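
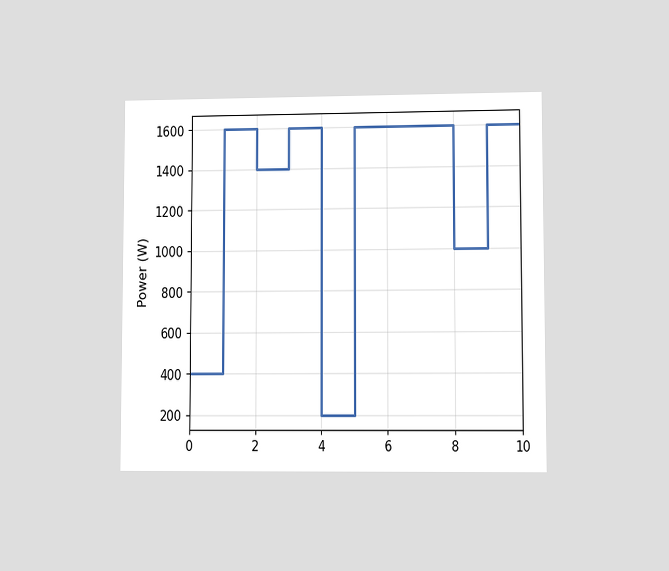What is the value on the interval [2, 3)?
The chart is viewed at a slight angle. On [2, 3) the step sits at 1400W.

1400W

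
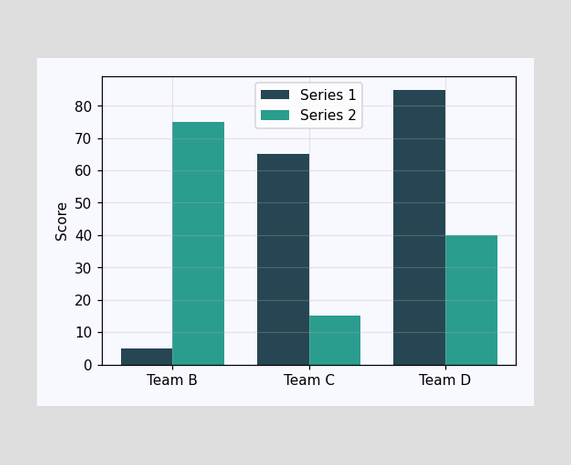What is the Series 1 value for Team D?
85

The Series 1 bar at Team D reaches 85 on the y-axis.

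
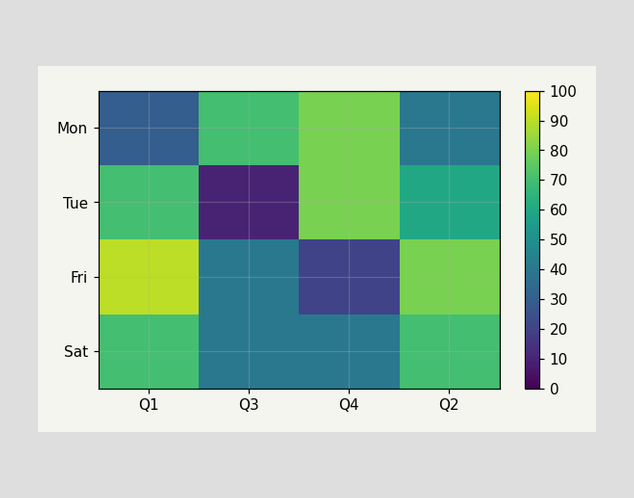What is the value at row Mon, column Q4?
80

Matching cell (Mon, Q4) against the colorbar gives 80.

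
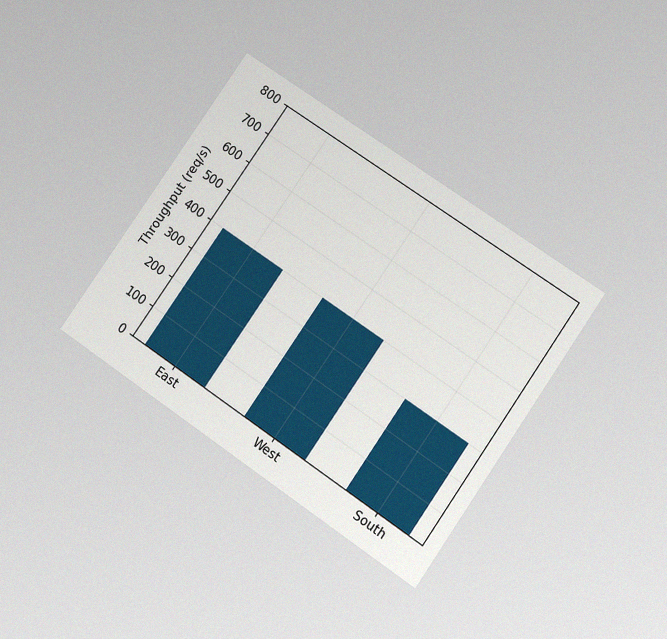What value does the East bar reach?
The chart is tilted about 35° clockwise and viewed slightly from below, with some photo noise. Reading along the chart's y-axis, the East bar reaches 400req/s.

400req/s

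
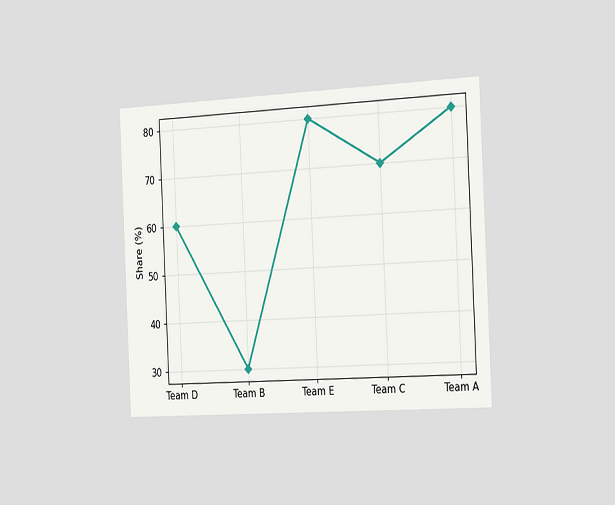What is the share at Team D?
The chart is tilted about 3° counter-clockwise and viewed slightly from the right. At Team D, the line is at 60%.

60%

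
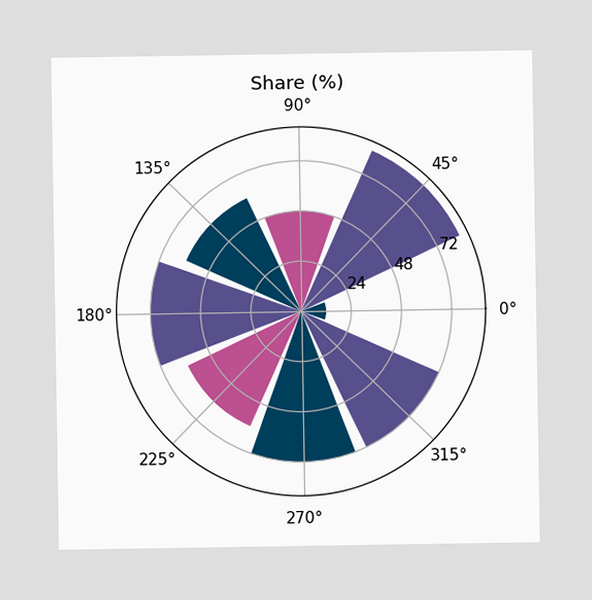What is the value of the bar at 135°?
60%

The bar at 135° reaches 60% on the radial axis.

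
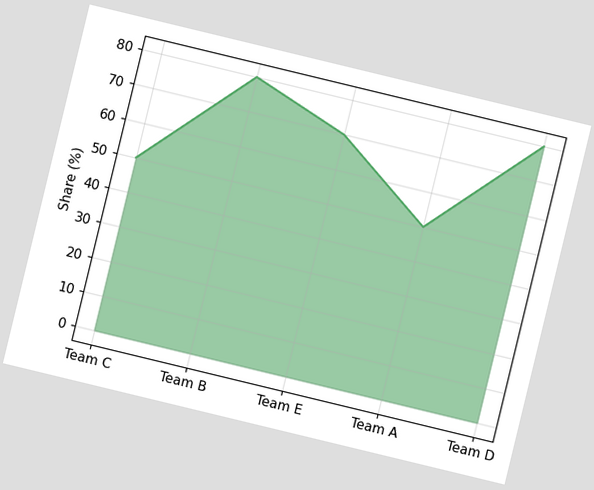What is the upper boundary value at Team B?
80%

The chart is tilted about 14° clockwise. At Team B the upper boundary is at 80%.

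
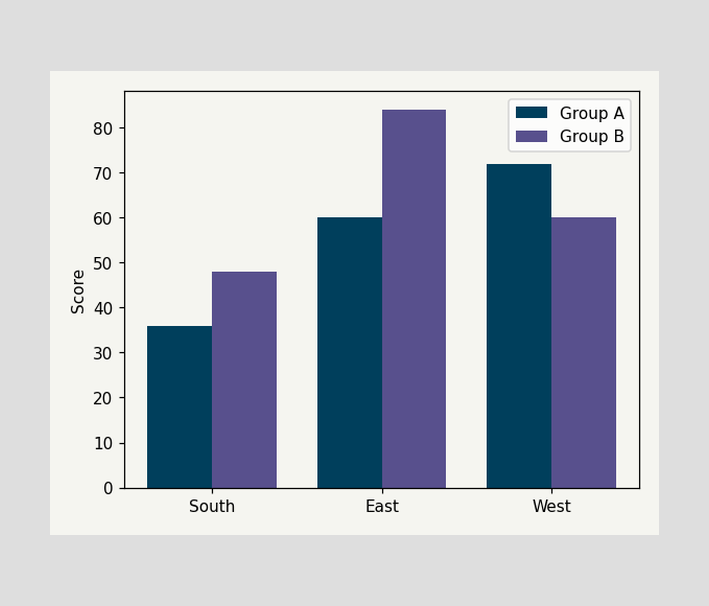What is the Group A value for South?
36

The Group A bar at South reaches 36 on the y-axis.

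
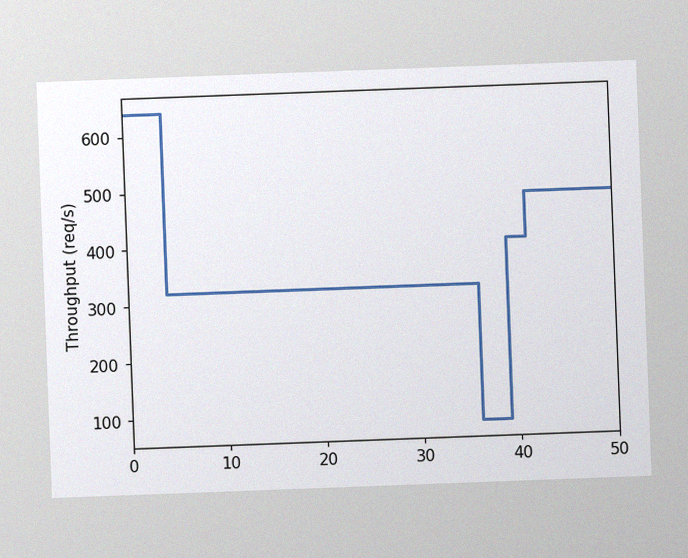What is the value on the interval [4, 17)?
320req/s

The chart is tilted about 2° counter-clockwise, with some photo noise. On [4, 17) the step sits at 320req/s.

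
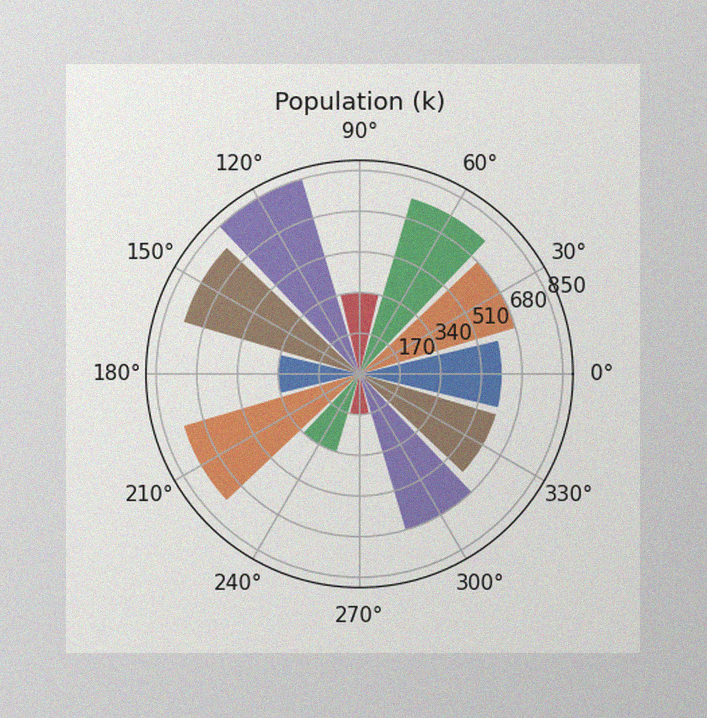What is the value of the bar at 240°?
340k

The image has some photo noise and uneven lighting. The bar at 240° reaches 340k on the radial axis.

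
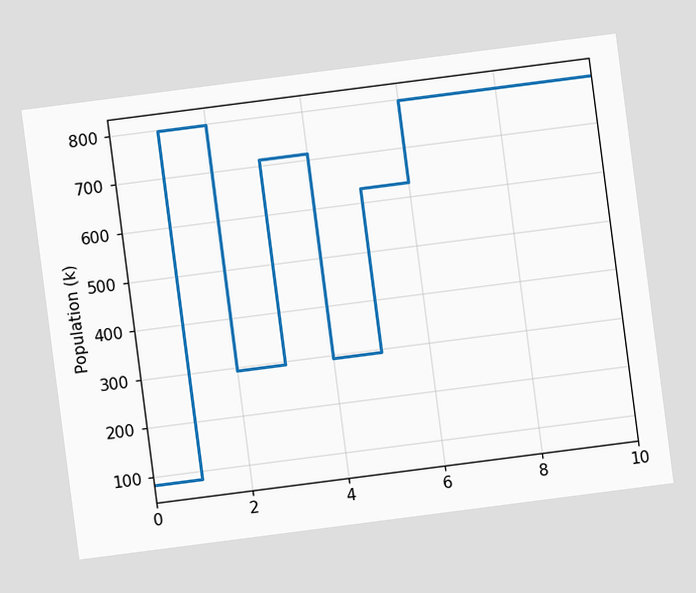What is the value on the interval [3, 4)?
714k

The chart is tilted about 7° counter-clockwise. On [3, 4) the step sits at 714k.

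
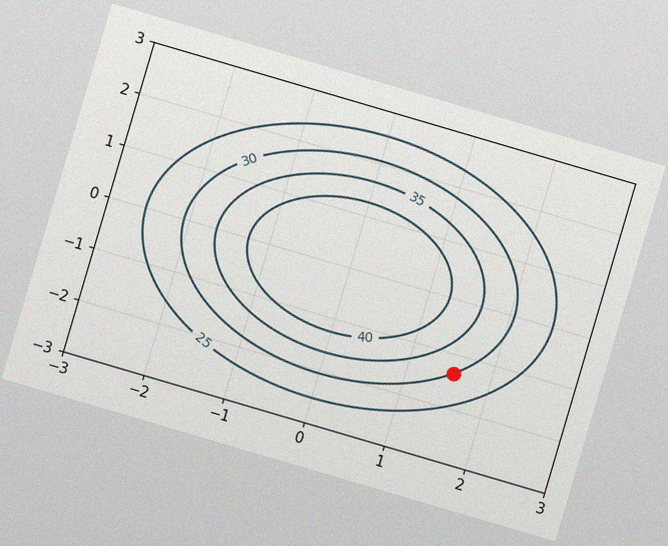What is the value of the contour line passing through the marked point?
The chart is tilted about 16° clockwise, with some photo noise. The marked point sits on the contour labelled 30.

30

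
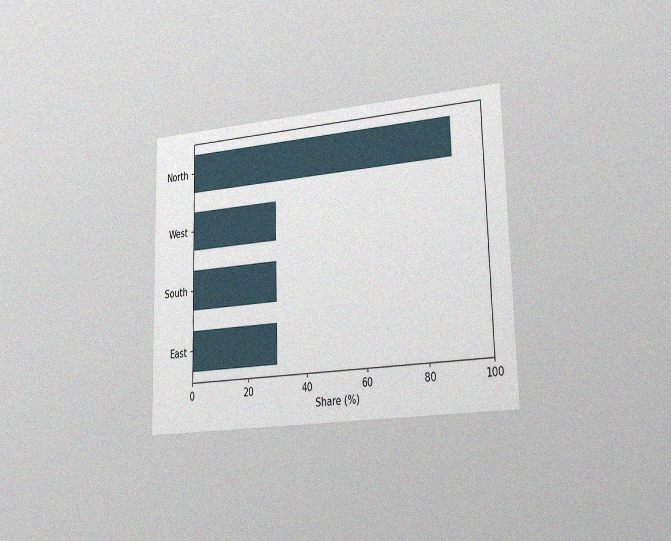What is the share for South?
The chart is viewed slightly from the right, with some photo noise. Reading along the chart's x-axis, the South bar reaches 30%.

30%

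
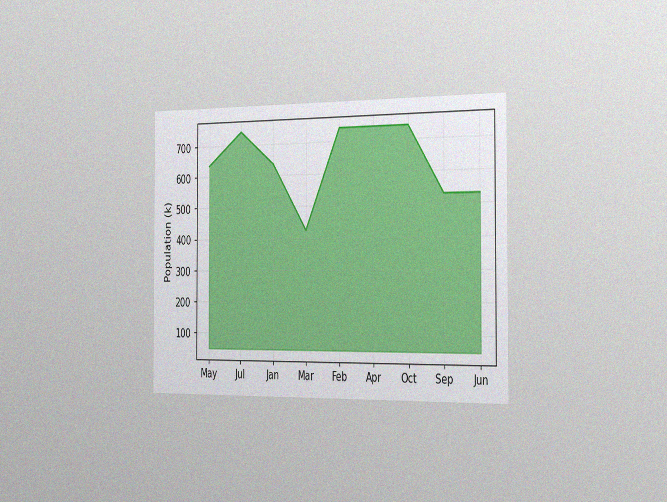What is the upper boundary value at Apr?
742k

The chart is viewed slightly from the right, with some photo noise. At Apr the upper boundary is at 742k.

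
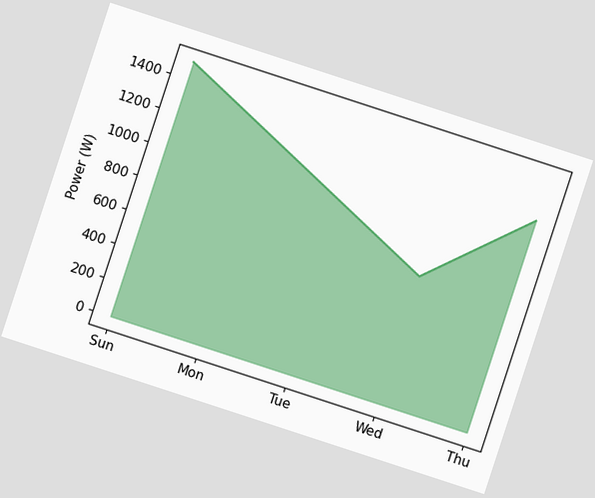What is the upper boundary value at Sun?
1500W

The chart is tilted about 18° clockwise. At Sun the upper boundary is at 1500W.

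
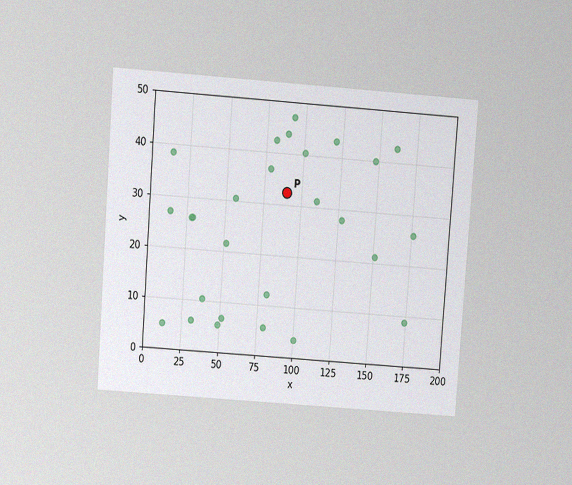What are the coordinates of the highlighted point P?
(90, 32.5)

The chart is tilted about 4° clockwise and viewed at a slight angle, with some photo noise. Following the gridlines from P to each axis, P sits at (90, 32.5).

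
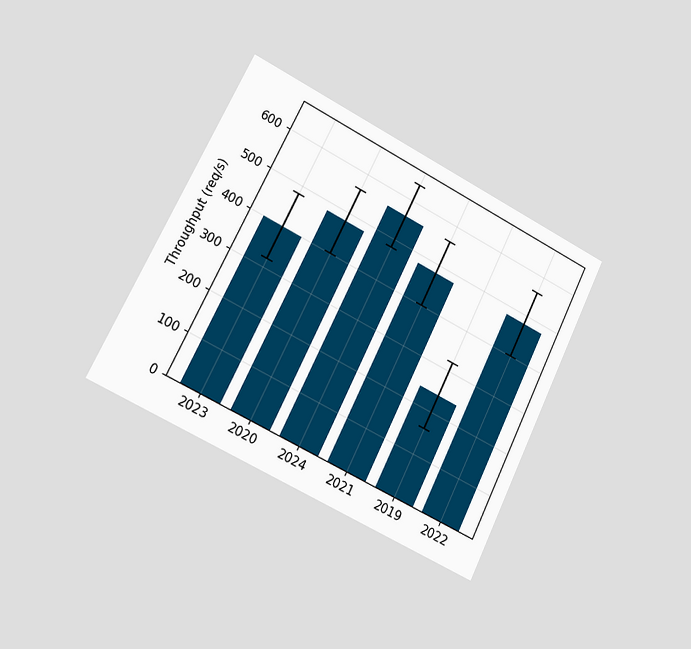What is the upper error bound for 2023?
480req/s

The chart is tilted about 26° clockwise and viewed slightly from the left. The 2023 bar's upper whisker reaches 480req/s.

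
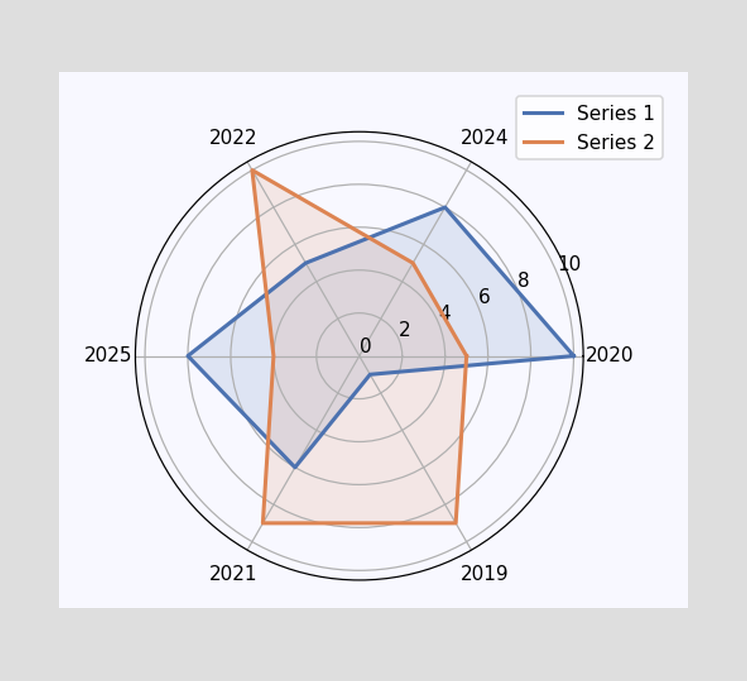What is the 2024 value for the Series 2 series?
On the 2024 axis, Series 2 reaches 5.

5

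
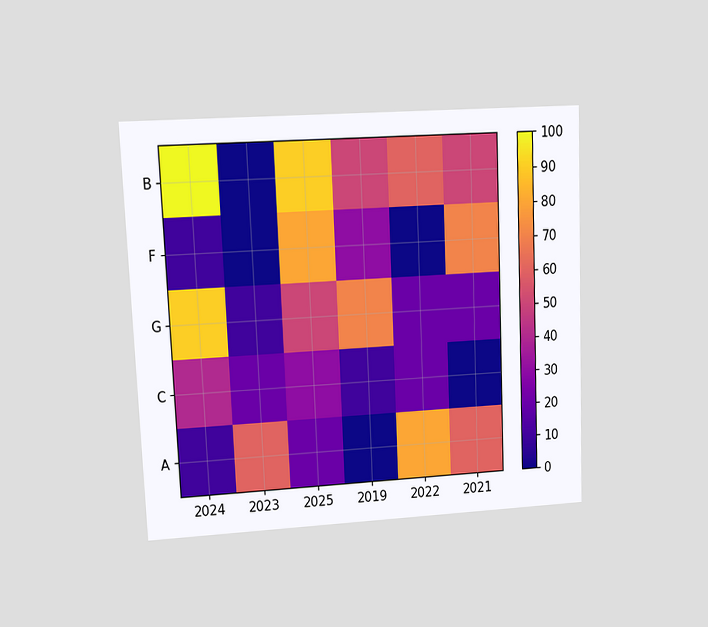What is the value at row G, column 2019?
70

The chart is tilted about 2° counter-clockwise and viewed at a slight angle. Matching cell (G, 2019) against the colorbar gives 70.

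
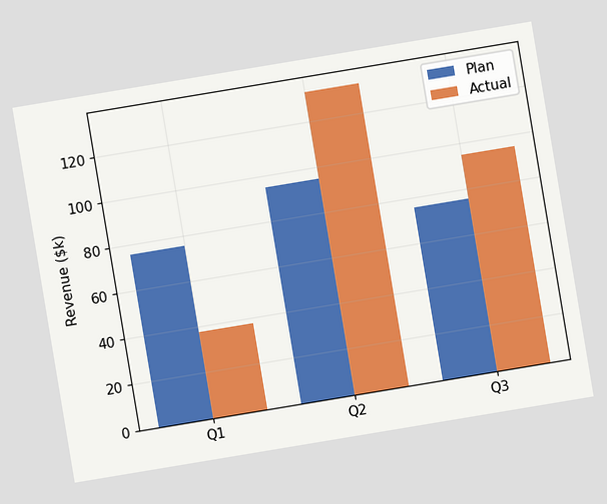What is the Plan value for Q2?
$95k

The chart is tilted about 9° counter-clockwise. The Plan bar at Q2 reaches $95k on the y-axis.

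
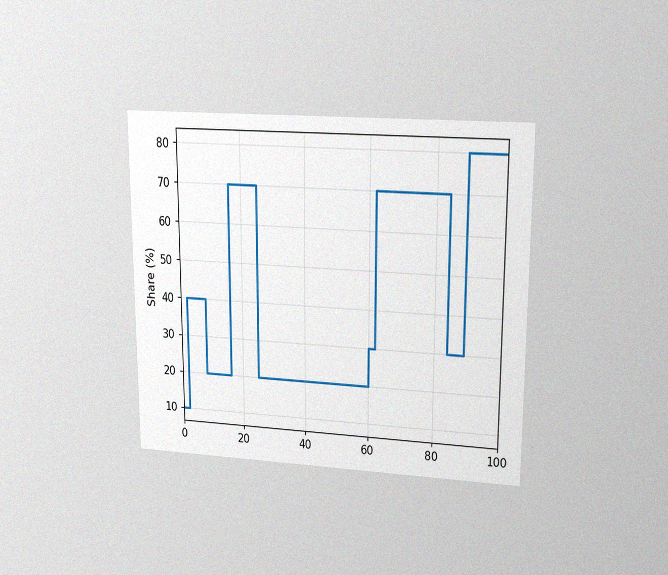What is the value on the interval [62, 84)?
70%

The chart is viewed at a slight angle, with some photo noise. On [62, 84) the step sits at 70%.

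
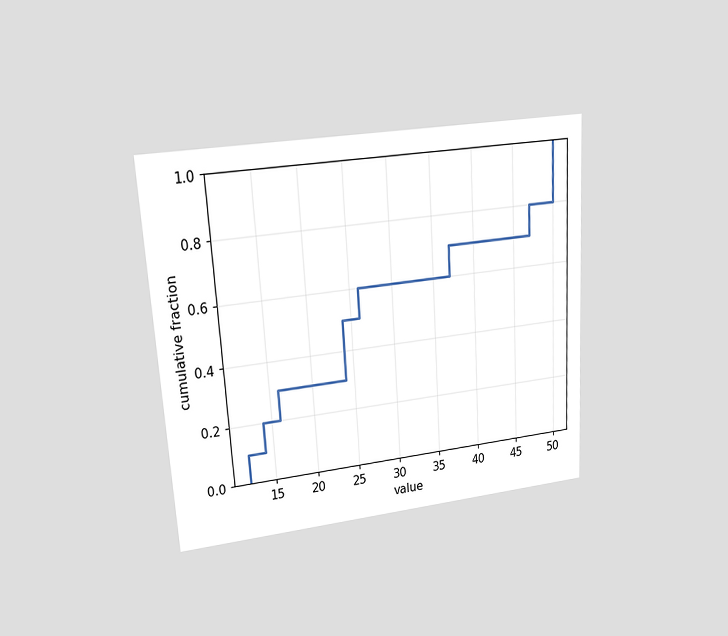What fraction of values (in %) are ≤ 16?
30%

The chart is tilted about 3° counter-clockwise and viewed at a slight angle. At x=16 the ECDF step is at 30%.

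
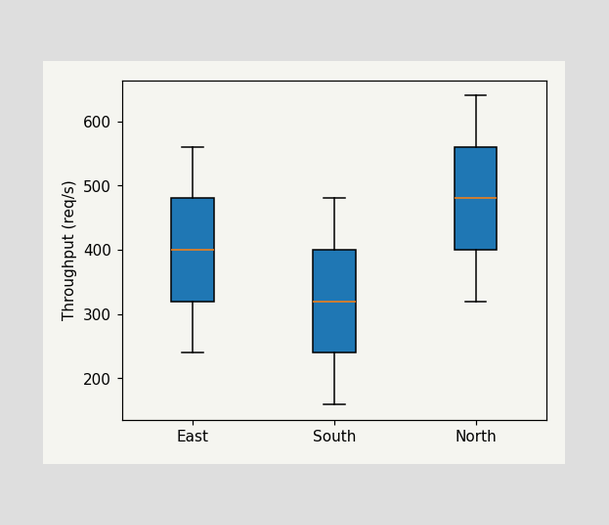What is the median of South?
The median line in the South box sits at 320req/s.

320req/s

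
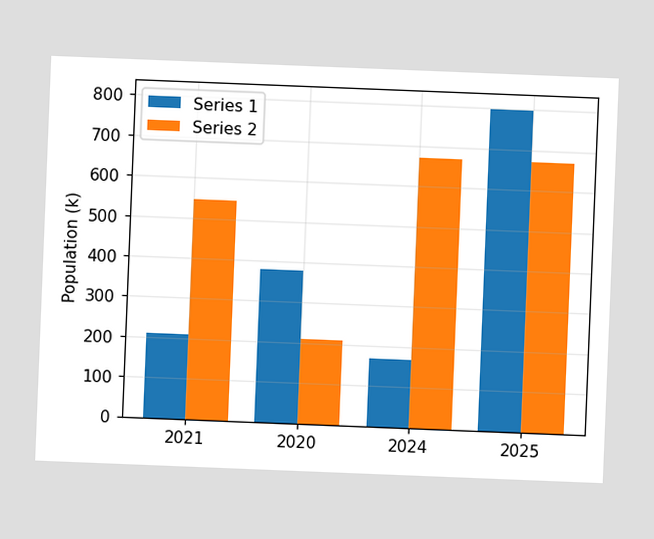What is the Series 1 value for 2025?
The chart is tilted about 2° clockwise. The Series 1 bar at 2025 reaches 798k on the y-axis.

798k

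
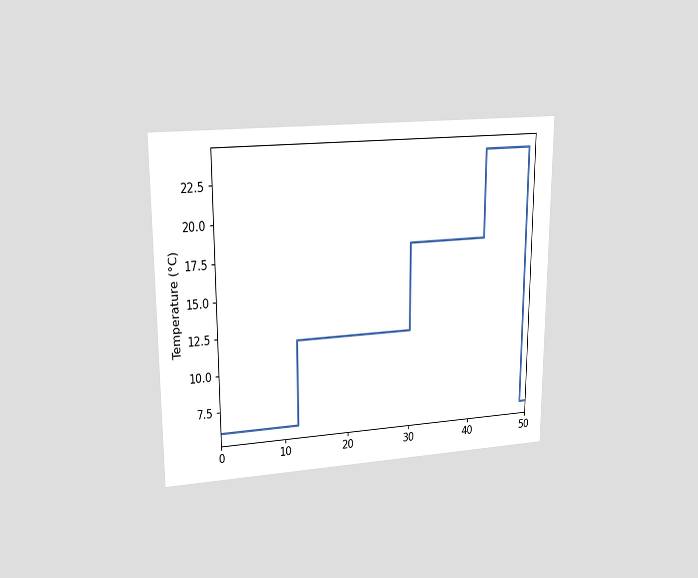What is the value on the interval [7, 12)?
6°C

The chart is viewed at a slight angle. On [7, 12) the step sits at 6°C.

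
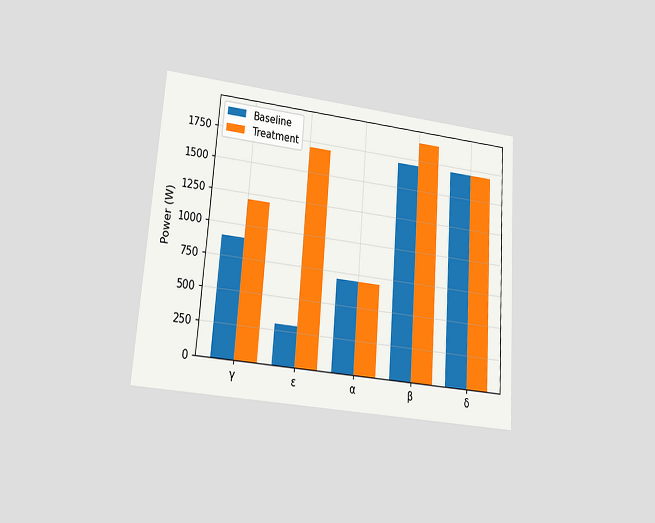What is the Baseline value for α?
The chart is tilted about 4° clockwise and viewed at a slight angle. The Baseline bar at α reaches 700W on the y-axis.

700W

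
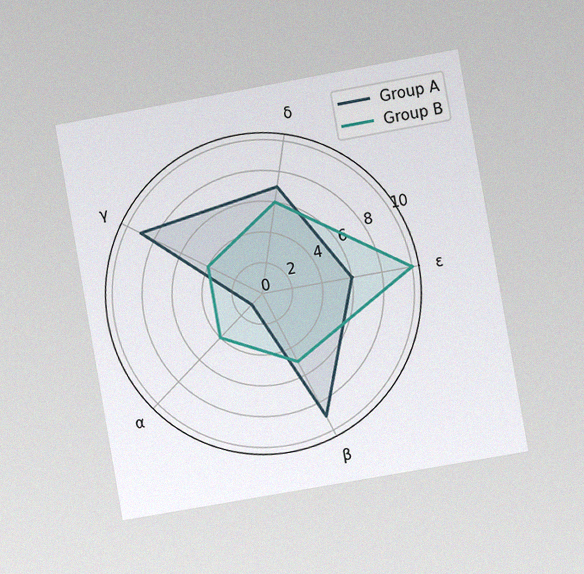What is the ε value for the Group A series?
The chart is tilted about 10° counter-clockwise and viewed at a slight angle, with some photo noise. On the ε axis, Group A reaches 6.

6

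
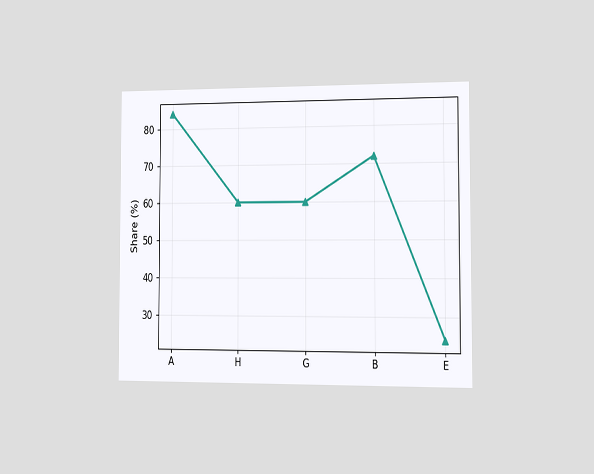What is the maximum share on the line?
The chart is viewed at a slight angle. The highest point is at A, and reading across to the y-axis gives 84%.

84%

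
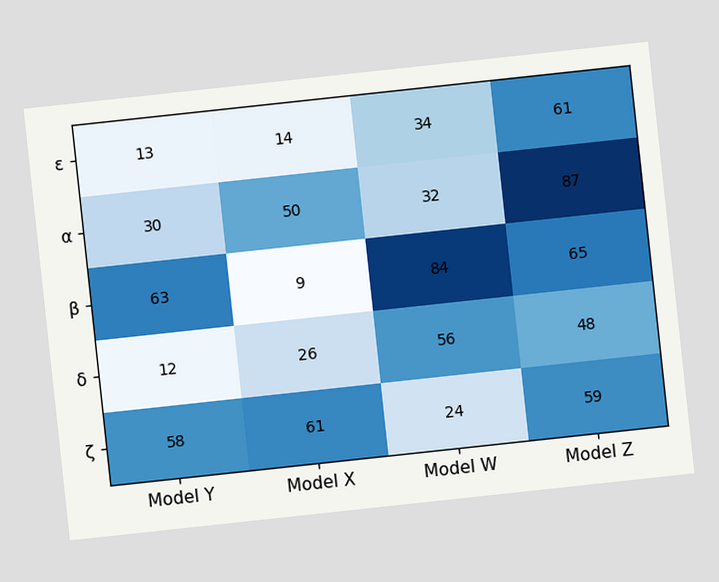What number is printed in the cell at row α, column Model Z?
The chart is tilted about 6° counter-clockwise. The (α, Model Z) cell reads 87.

87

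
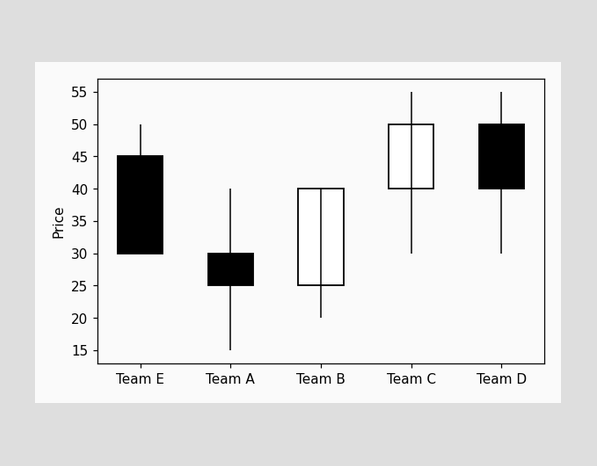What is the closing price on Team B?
The Team B candle closes at 40.

40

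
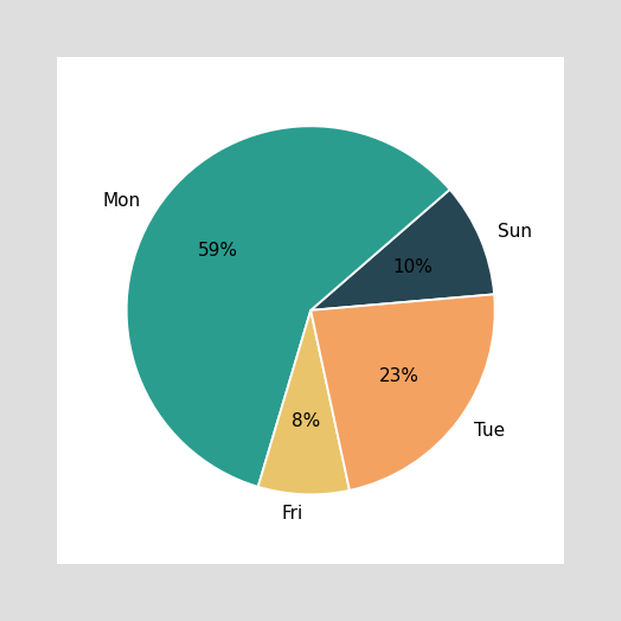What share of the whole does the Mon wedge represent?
59%

The Mon slice takes up 59% of the pie.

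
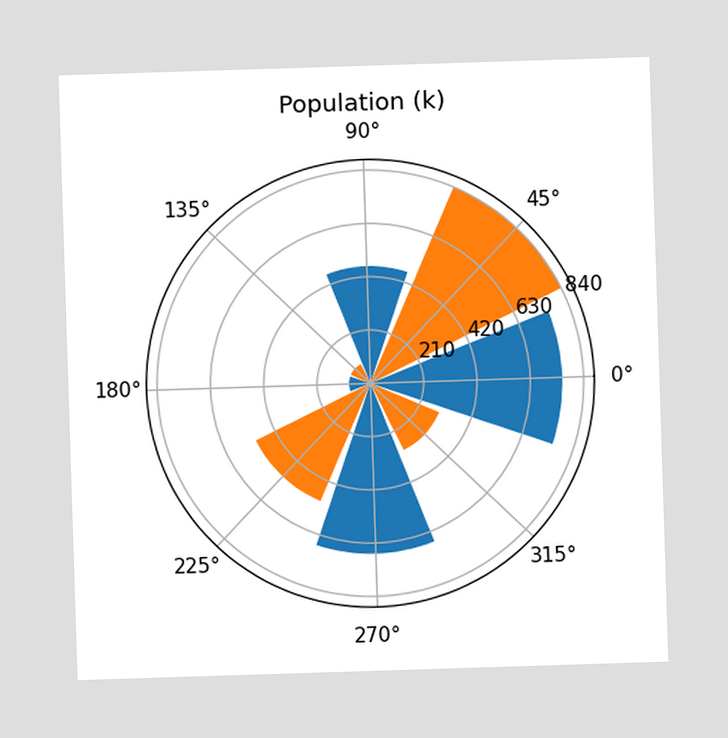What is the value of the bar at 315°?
294k

The bar at 315° reaches 294k on the radial axis.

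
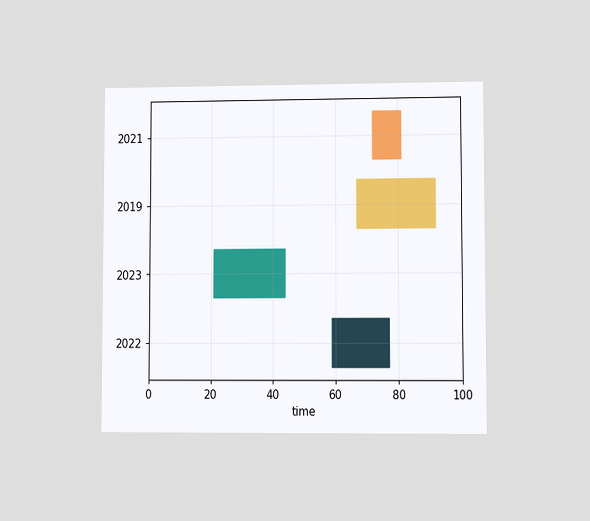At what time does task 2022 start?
The chart is viewed at a slight angle. The 2022 bar begins at t=59.

59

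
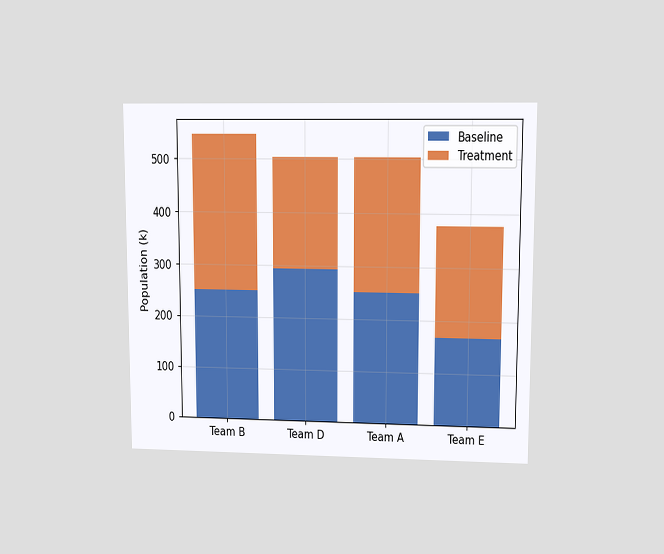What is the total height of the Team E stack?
The chart is viewed at a slight angle. The Team E stack's top reaches 378k on the y-axis.

378k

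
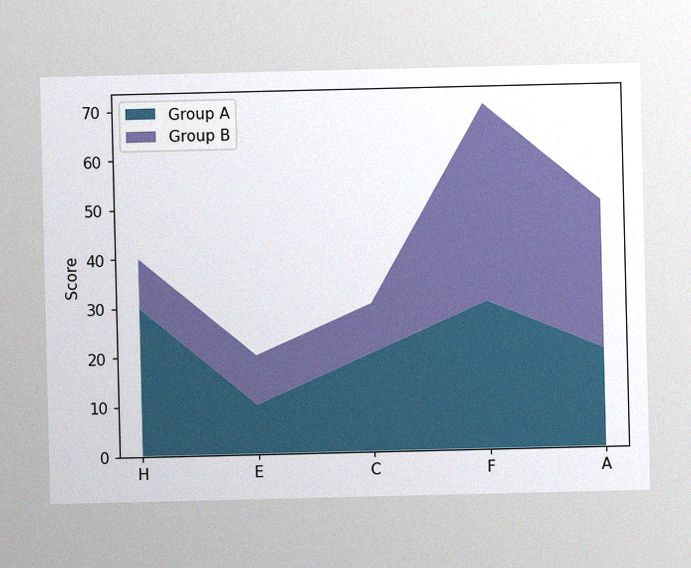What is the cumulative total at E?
20

The image has some photo noise and uneven lighting. The stacked total at E reaches 20.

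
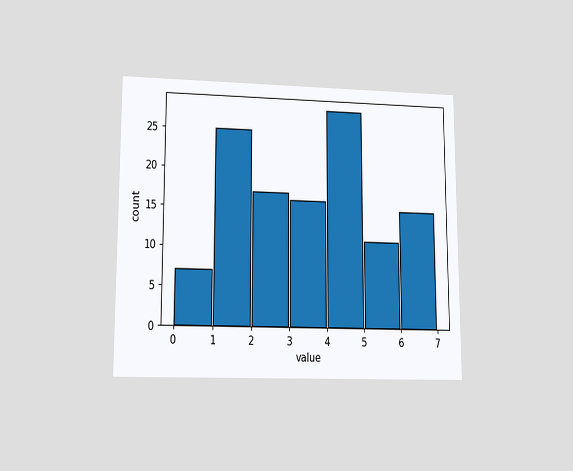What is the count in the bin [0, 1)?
7

The chart is viewed at a slight angle. The [0, 1) bin has height 7.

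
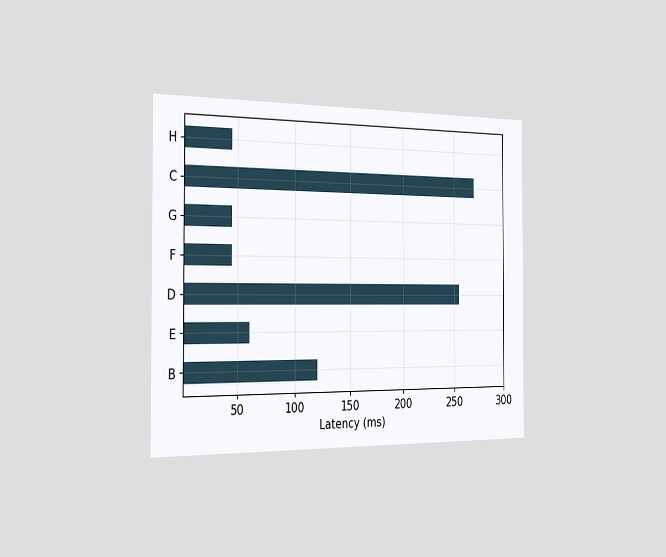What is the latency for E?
The chart is viewed slightly from the left. Reading along the chart's x-axis, the E bar reaches 60ms.

60ms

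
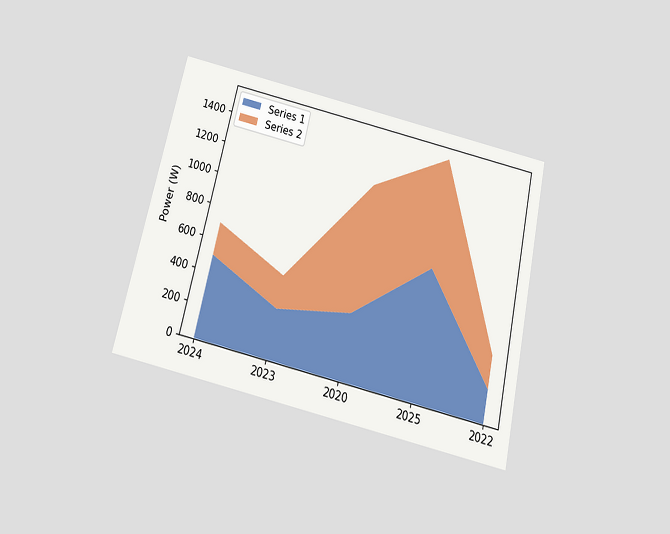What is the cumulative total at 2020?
The chart is tilted about 13° clockwise and viewed slightly from below. The stacked total at 2020 reaches 1200W.

1200W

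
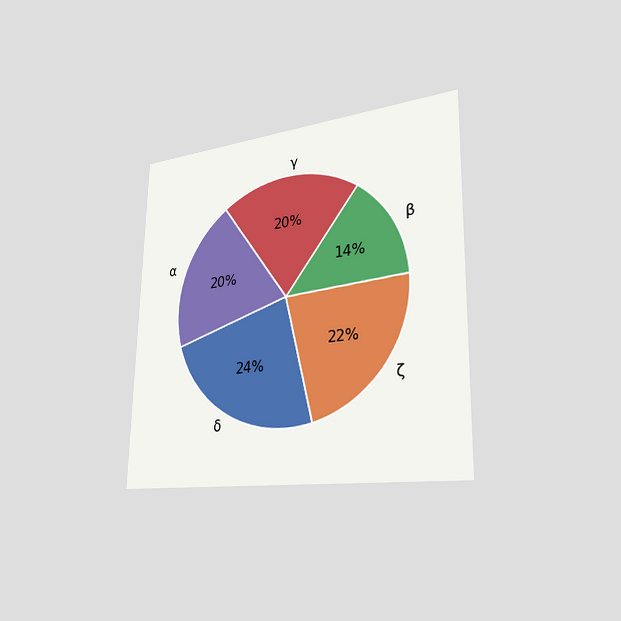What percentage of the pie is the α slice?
The chart is viewed slightly from the right. The α slice takes up 20% of the pie.

20%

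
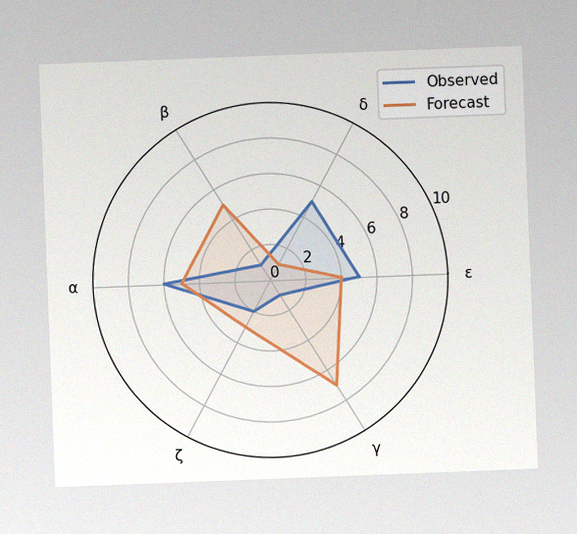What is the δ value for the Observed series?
5

The chart is tilted about 2° counter-clockwise, with some photo noise. On the δ axis, Observed reaches 5.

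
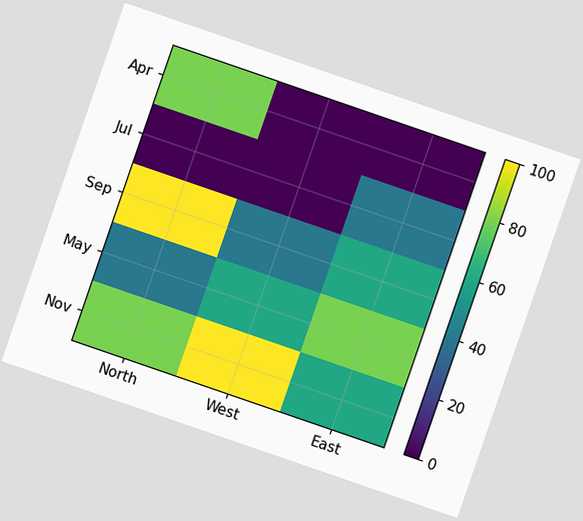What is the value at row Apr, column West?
0

The chart is tilted about 19° clockwise. Matching cell (Apr, West) against the colorbar gives 0.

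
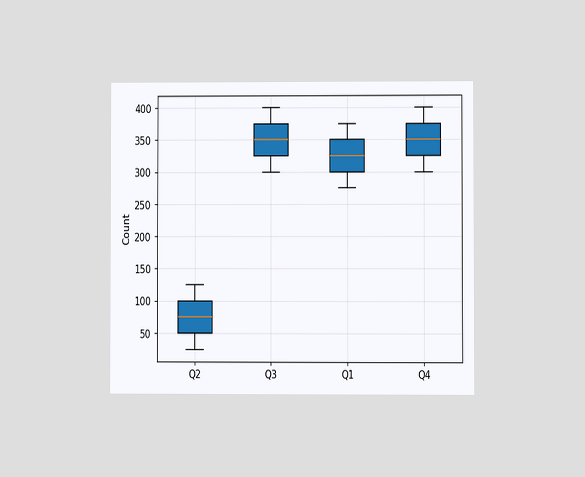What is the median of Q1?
The chart is viewed at a slight angle. The median line in the Q1 box sits at 325.

325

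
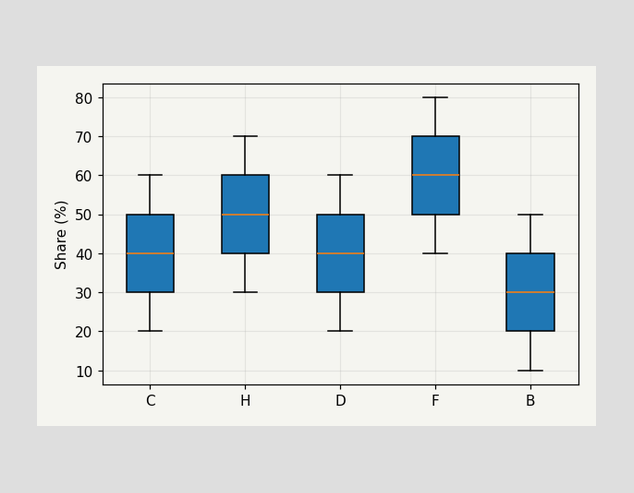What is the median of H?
50%

The median line in the H box sits at 50%.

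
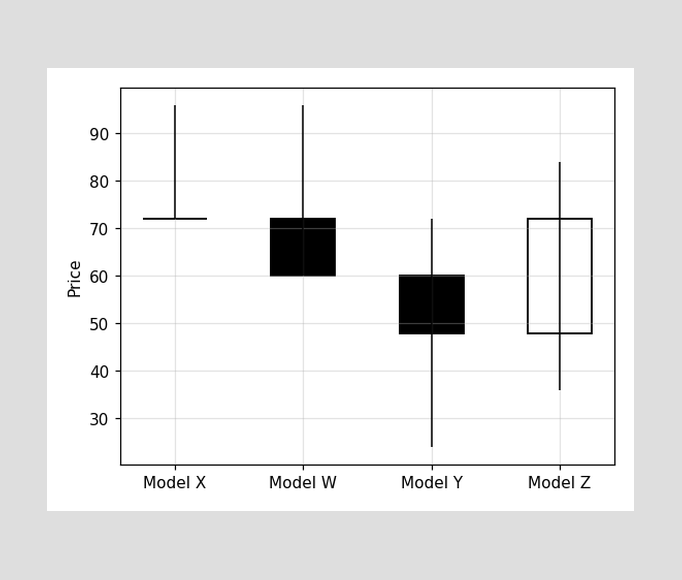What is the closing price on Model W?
The Model W candle closes at 60.

60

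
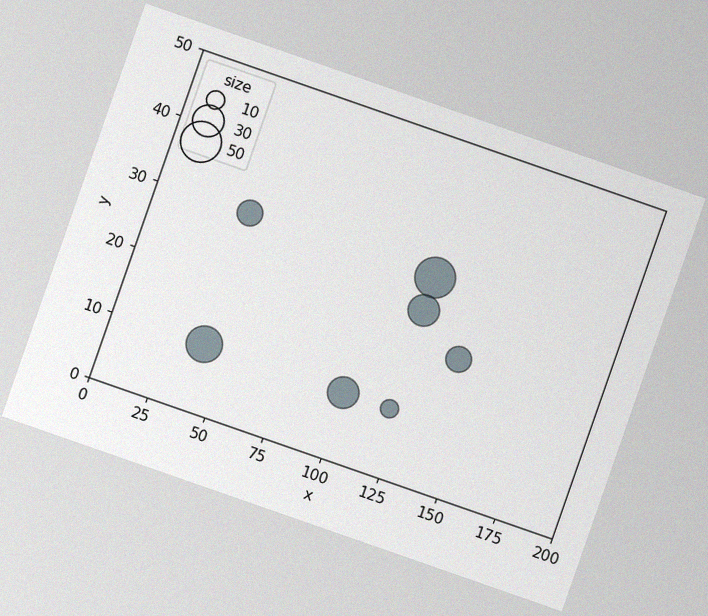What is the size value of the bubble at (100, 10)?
The chart is tilted about 19° clockwise, with some photo noise. Matching the bubble at (100, 10) against the size legend gives 30.

30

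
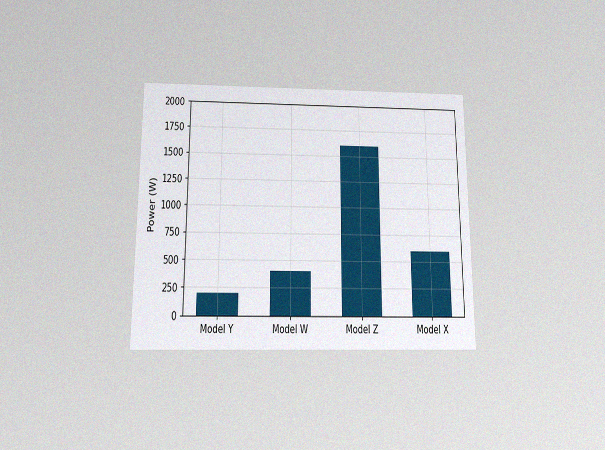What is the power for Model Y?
200W

The chart is viewed slightly from below, with some photo noise. Reading along the chart's y-axis, the Model Y bar reaches 200W.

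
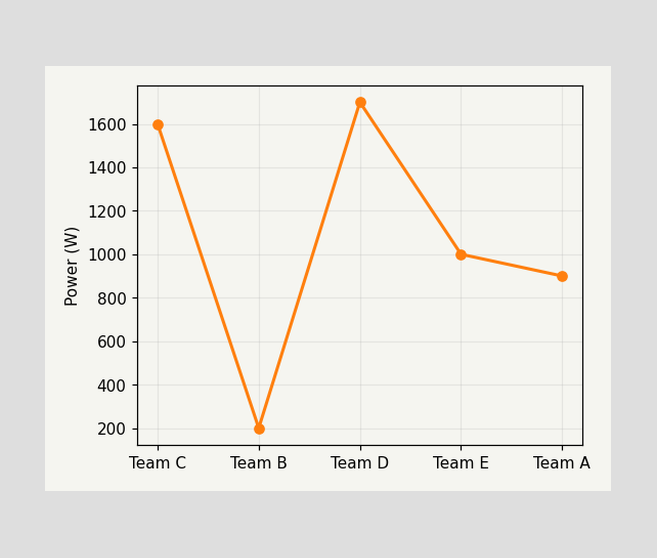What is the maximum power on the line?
The highest point is at Team D, and reading across to the y-axis gives 1700W.

1700W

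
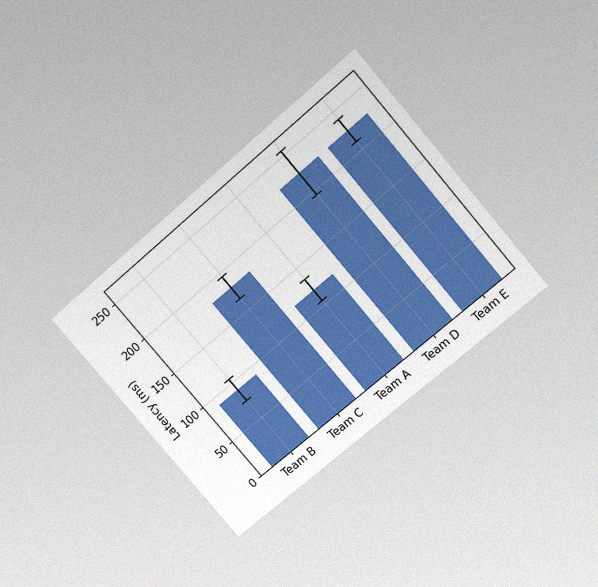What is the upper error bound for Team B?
The chart is tilted about 41° counter-clockwise and viewed slightly from above, with some photo noise. The Team B bar's upper whisker reaches 105ms.

105ms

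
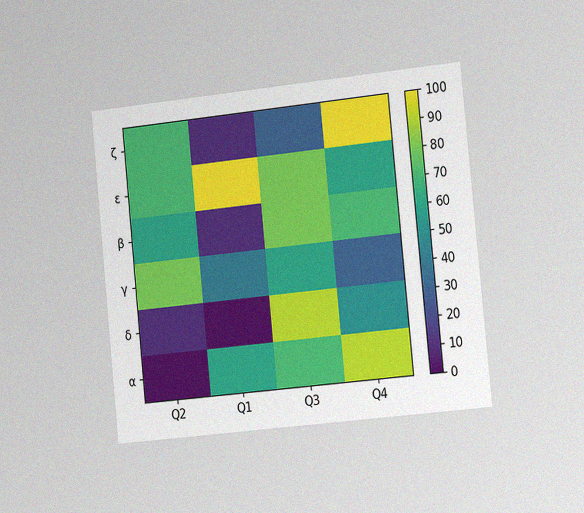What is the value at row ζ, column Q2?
70

The chart is tilted about 6° counter-clockwise and viewed slightly from the right, with some photo noise. Matching cell (ζ, Q2) against the colorbar gives 70.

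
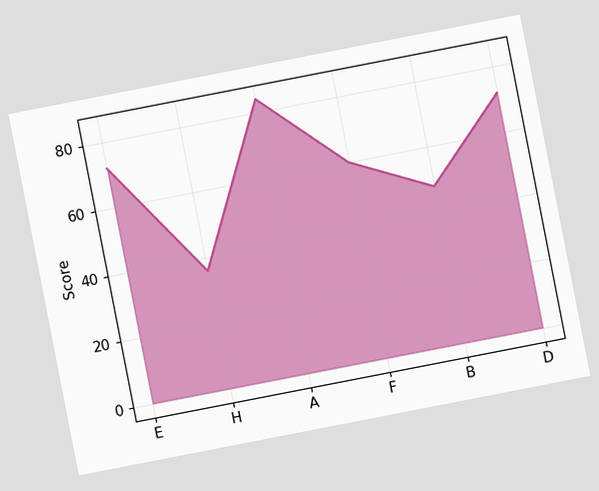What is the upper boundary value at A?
84

The chart is tilted about 11° counter-clockwise. At A the upper boundary is at 84.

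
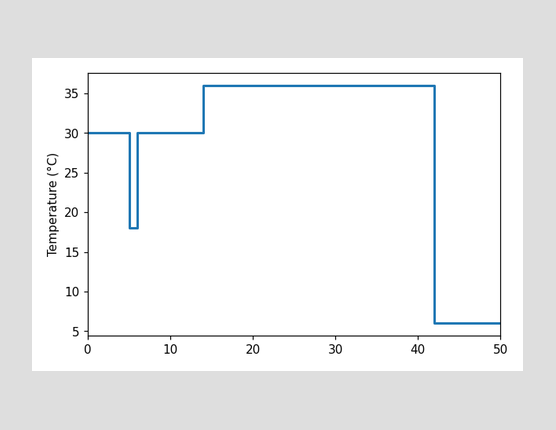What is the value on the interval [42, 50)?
6°C

On [42, 50) the step sits at 6°C.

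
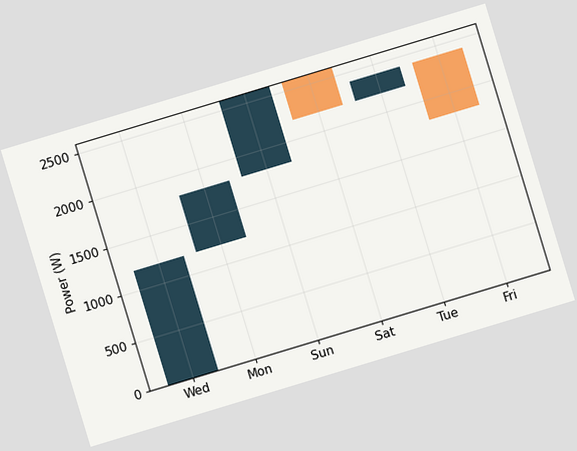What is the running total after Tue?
2400W

The chart is tilted about 17° counter-clockwise. After Tue the running total reaches 2400W.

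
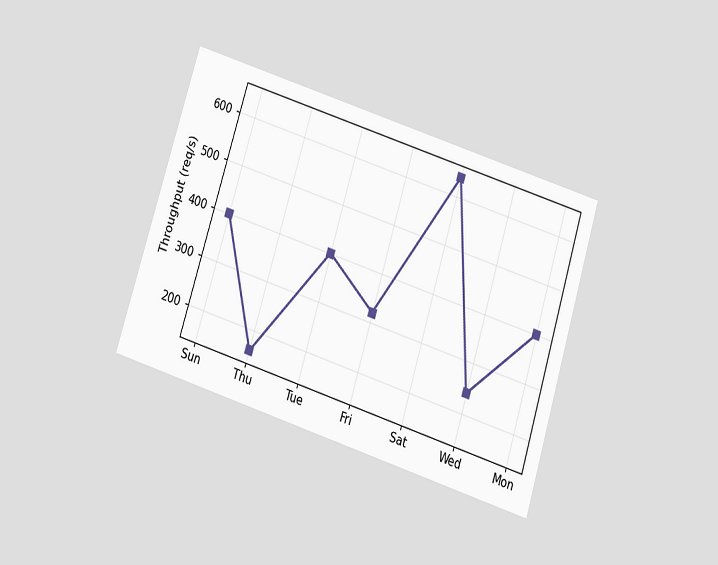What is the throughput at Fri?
320req/s

The chart is tilted about 17° clockwise and viewed slightly from below. At Fri, the line is at 320req/s.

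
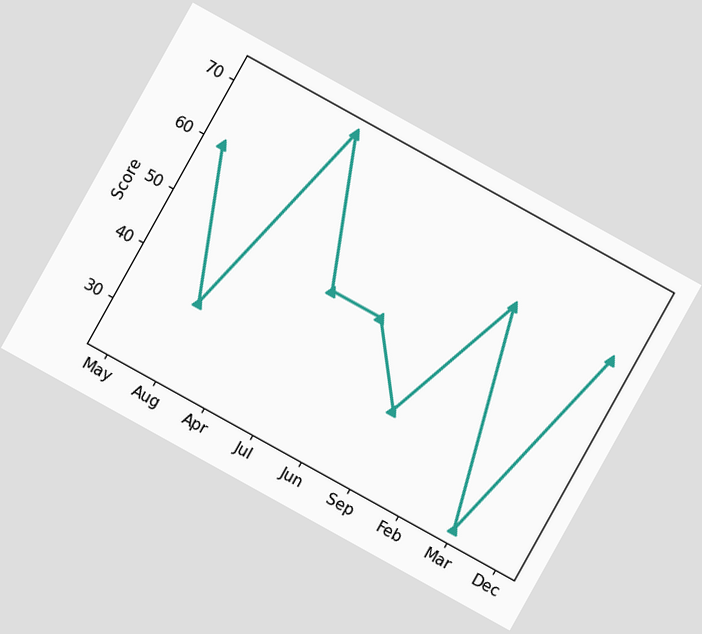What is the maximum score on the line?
The chart is tilted about 29° clockwise. The highest point is at Apr, and reading across to the y-axis gives 72.

72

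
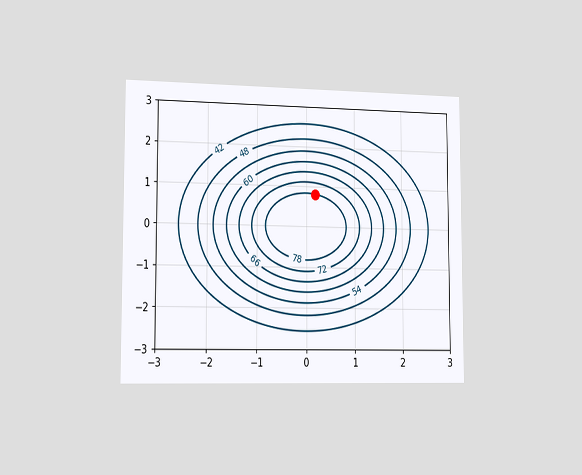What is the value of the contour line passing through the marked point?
78

The chart is viewed slightly from the left. The marked point sits on the contour labelled 78.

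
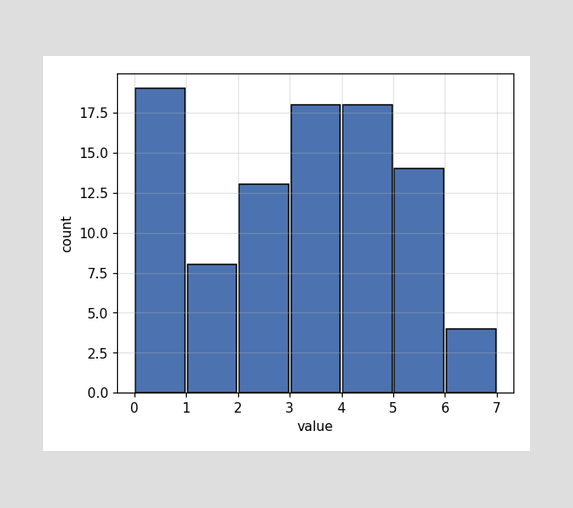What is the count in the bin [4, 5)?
18

The [4, 5) bin has height 18.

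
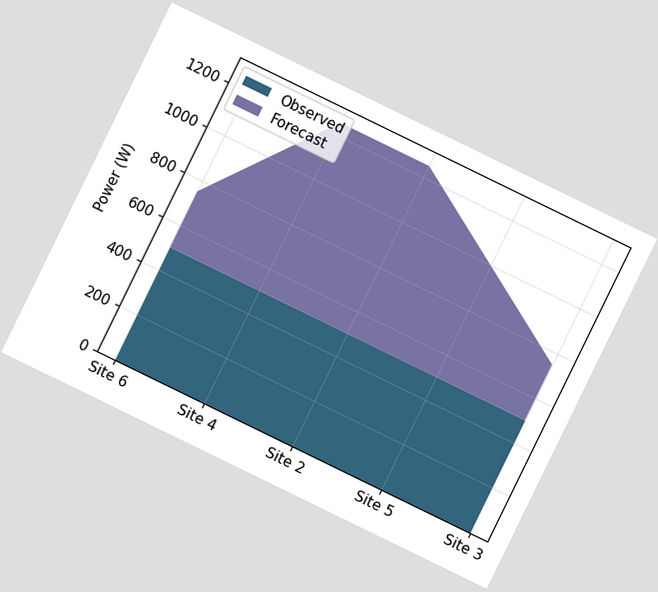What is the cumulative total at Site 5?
1000W

The chart is tilted about 26° clockwise. The stacked total at Site 5 reaches 1000W.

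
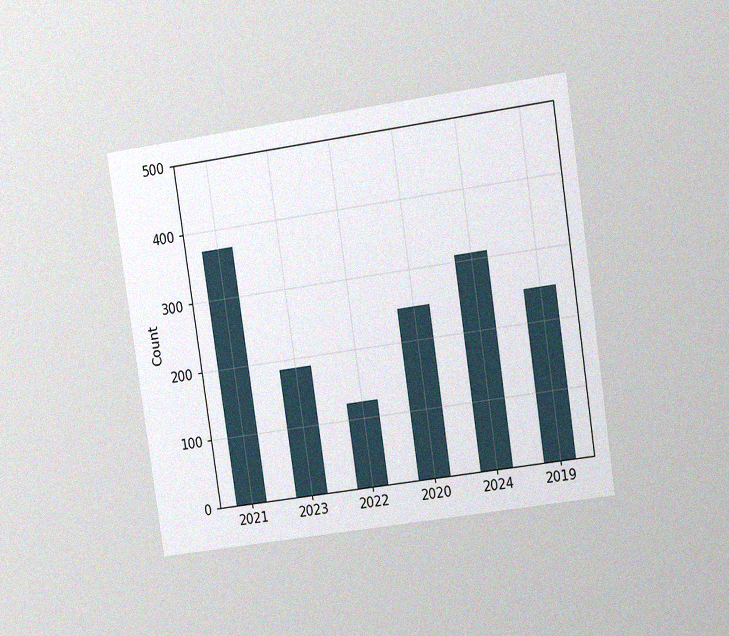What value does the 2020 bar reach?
The chart is tilted about 8° counter-clockwise and viewed at a slight angle, with some photo noise. Reading along the chart's y-axis, the 2020 bar reaches 248.

248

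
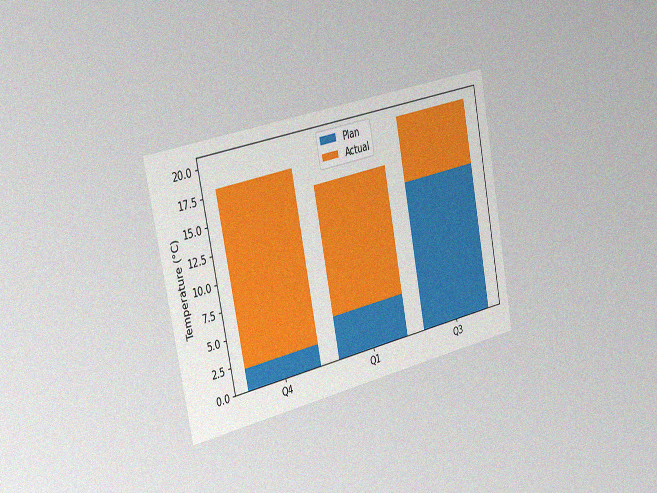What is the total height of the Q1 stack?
16°C

The chart is tilted about 11° counter-clockwise and viewed slightly from the left, with some photo noise. The Q1 stack's top reaches 16°C on the y-axis.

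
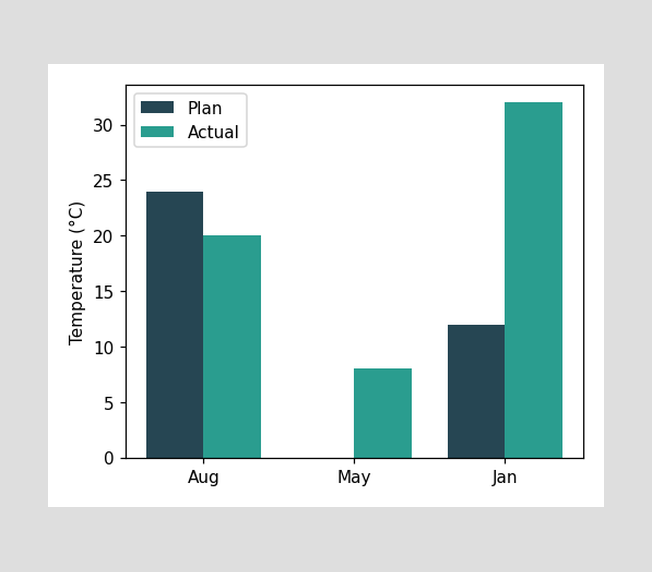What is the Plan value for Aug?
The Plan bar at Aug reaches 24°C on the y-axis.

24°C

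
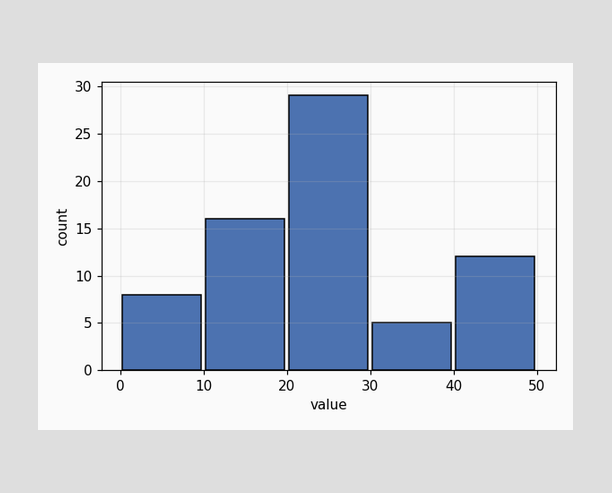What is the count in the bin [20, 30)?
29

The [20, 30) bin has height 29.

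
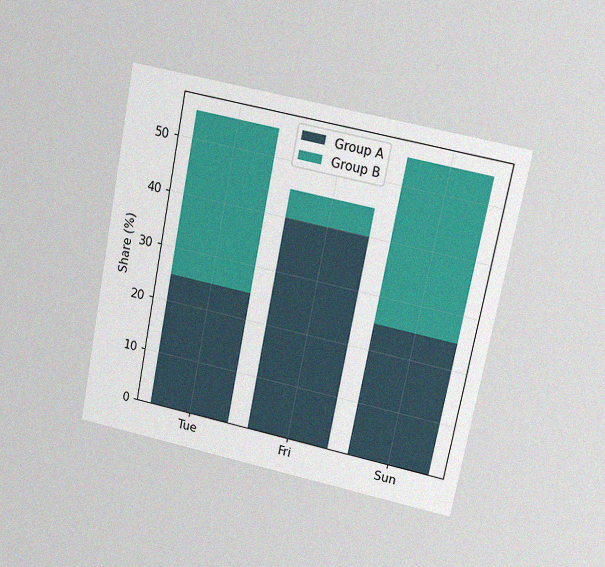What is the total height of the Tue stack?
The chart is tilted about 11° clockwise and viewed at a slight angle, with some photo noise. The Tue stack's top reaches 55% on the y-axis.

55%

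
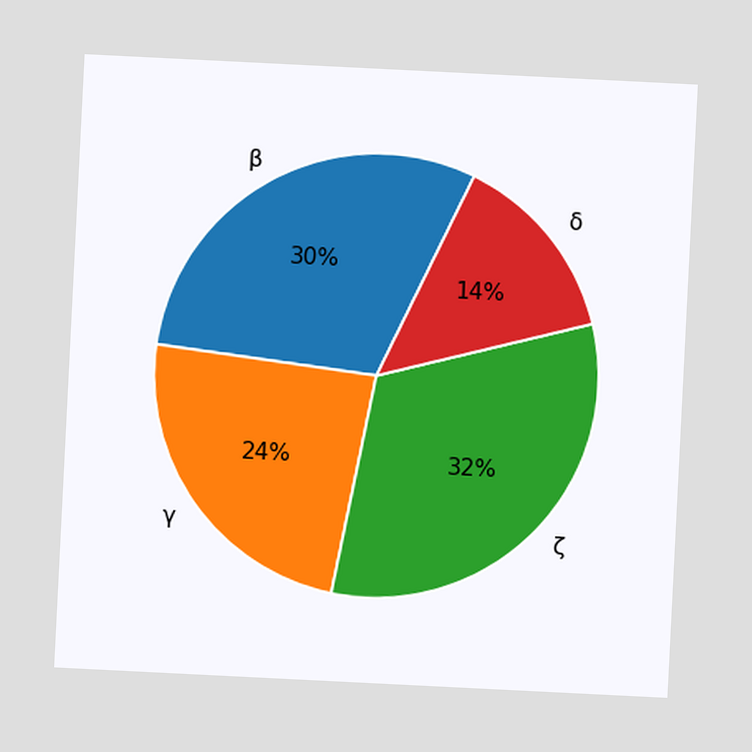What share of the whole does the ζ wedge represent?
32%

The chart is tilted about 3° clockwise. The ζ slice takes up 32% of the pie.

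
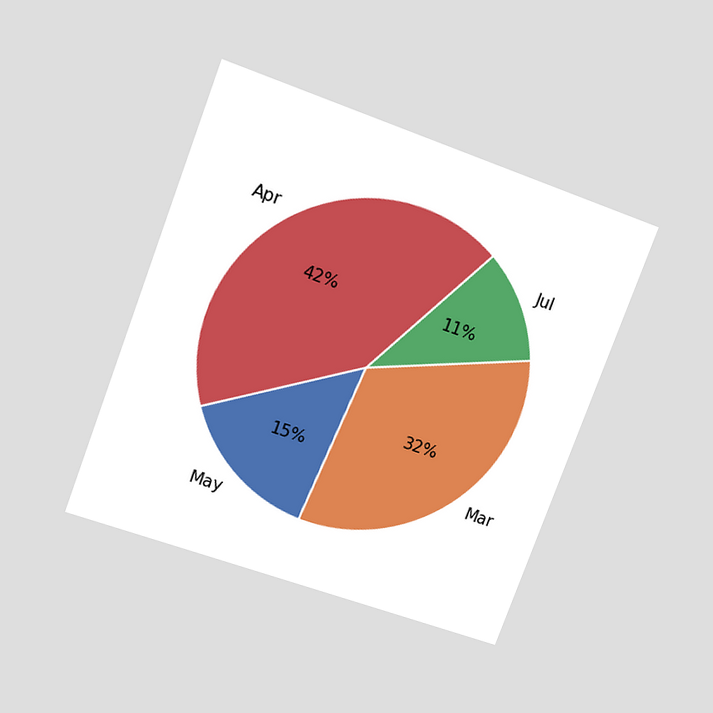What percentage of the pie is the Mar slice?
The chart is tilted about 20° clockwise and viewed at a slight angle. The Mar slice takes up 32% of the pie.

32%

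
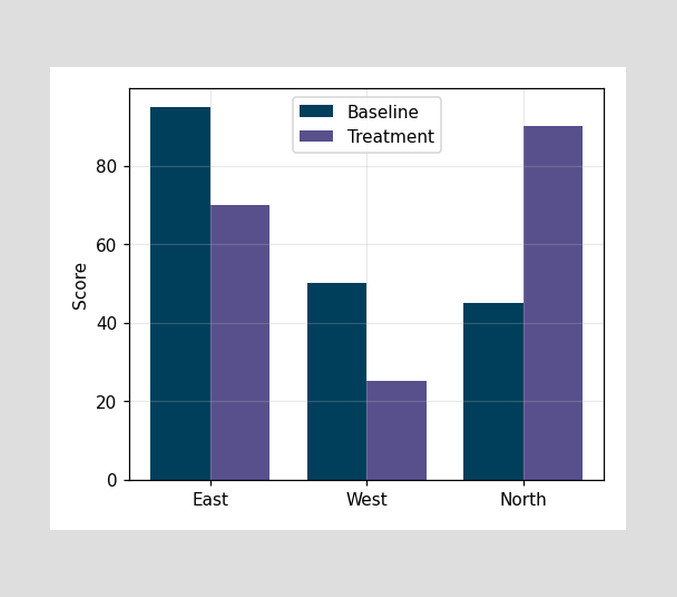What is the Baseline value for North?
45

The Baseline bar at North reaches 45 on the y-axis.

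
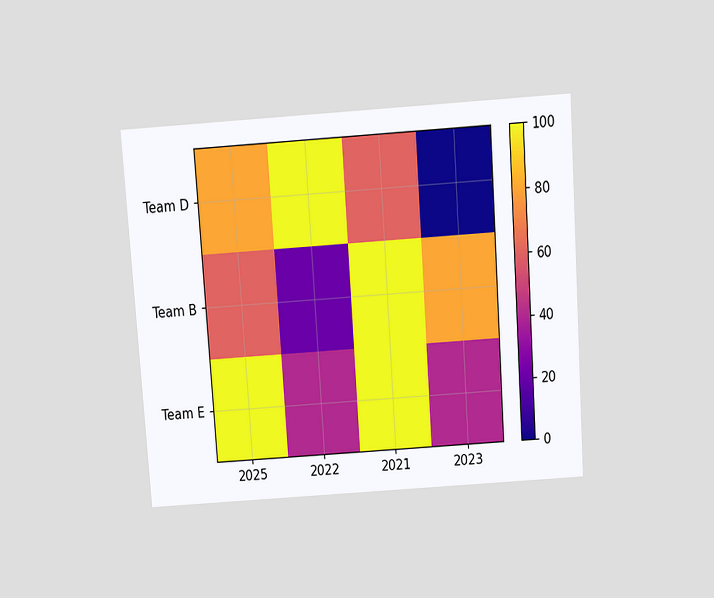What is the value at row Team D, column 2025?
The chart is tilted about 4° counter-clockwise and viewed slightly from above. Matching cell (Team D, 2025) against the colorbar gives 80.

80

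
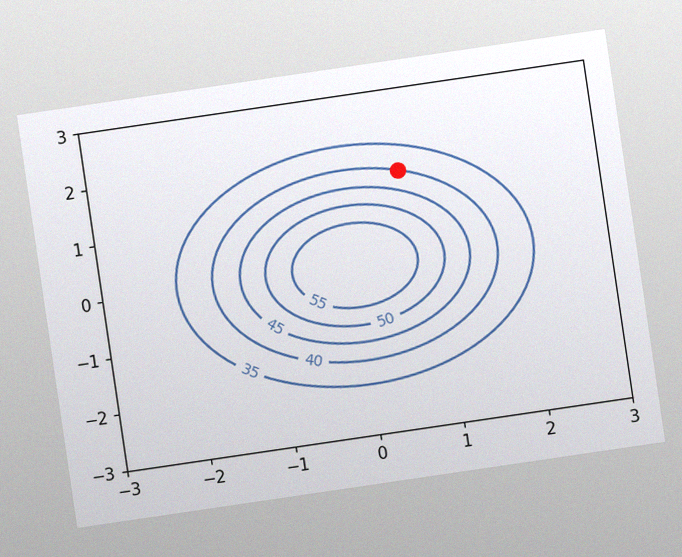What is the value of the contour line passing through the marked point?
40

The chart is tilted about 8° counter-clockwise, with some photo noise. The marked point sits on the contour labelled 40.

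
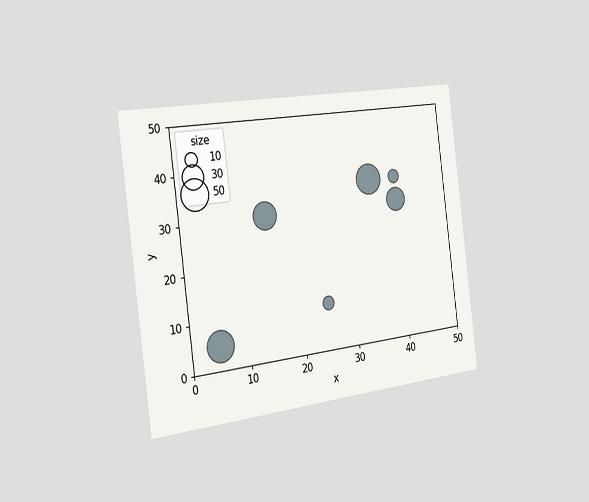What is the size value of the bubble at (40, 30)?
30

The chart is tilted about 7° counter-clockwise and viewed slightly from the left. Matching the bubble at (40, 30) against the size legend gives 30.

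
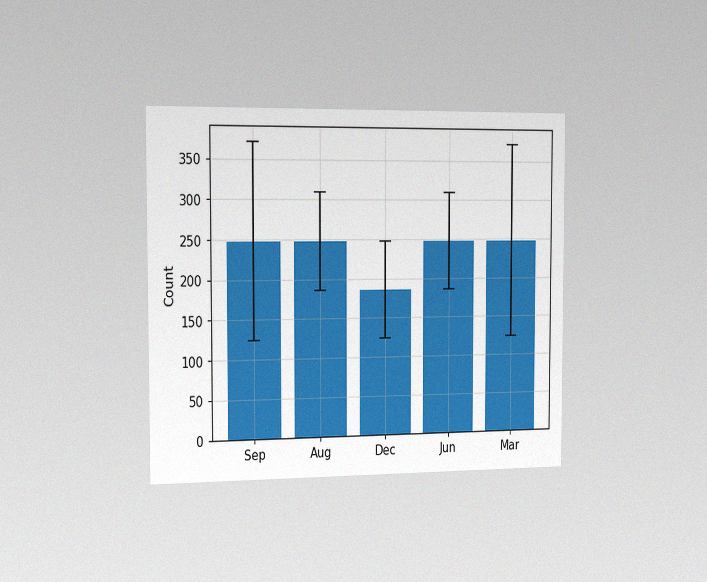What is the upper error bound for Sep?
The chart is viewed slightly from the left, with some photo noise. The Sep bar's upper whisker reaches 372.

372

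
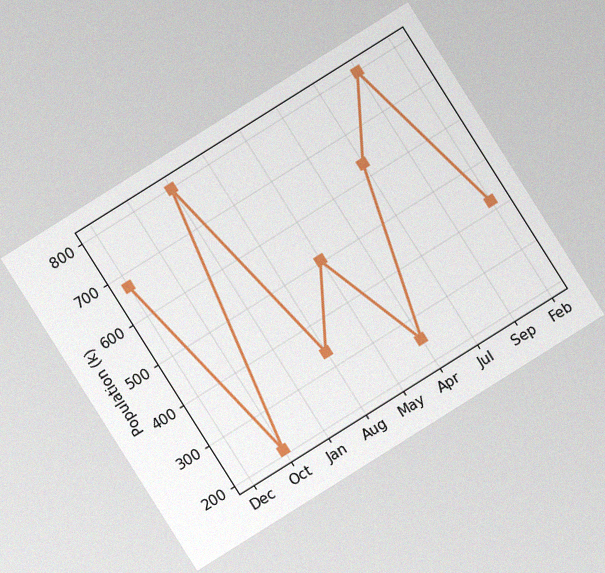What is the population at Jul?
The chart is tilted about 32° counter-clockwise, with some photo noise. At Jul, the line is at 630k.

630k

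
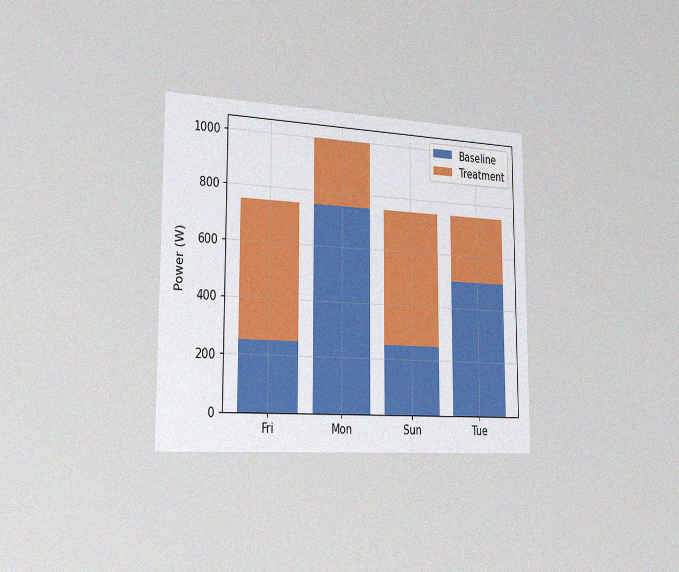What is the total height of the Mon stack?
The chart is viewed slightly from the left, with some photo noise. The Mon stack's top reaches 1000W on the y-axis.

1000W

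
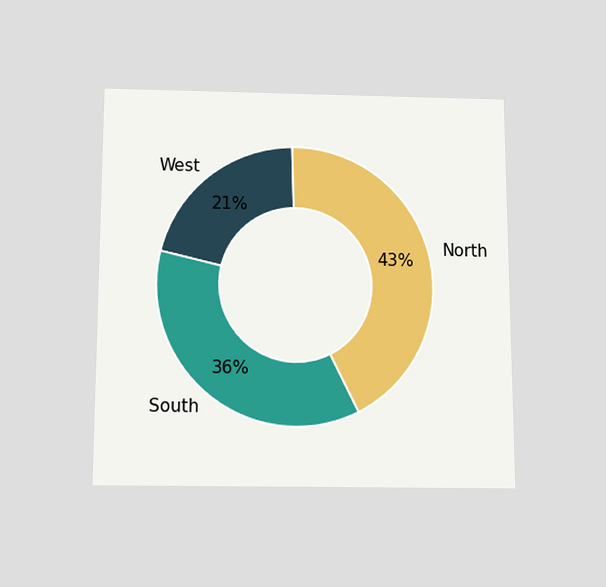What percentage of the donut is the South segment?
The chart is viewed slightly from below. The South segment takes up 36% of the ring.

36%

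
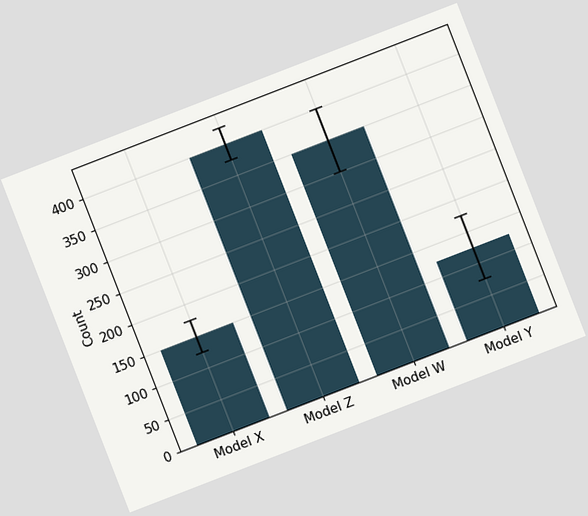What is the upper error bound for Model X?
The chart is tilted about 21° counter-clockwise. The Model X bar's upper whisker reaches 175.

175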